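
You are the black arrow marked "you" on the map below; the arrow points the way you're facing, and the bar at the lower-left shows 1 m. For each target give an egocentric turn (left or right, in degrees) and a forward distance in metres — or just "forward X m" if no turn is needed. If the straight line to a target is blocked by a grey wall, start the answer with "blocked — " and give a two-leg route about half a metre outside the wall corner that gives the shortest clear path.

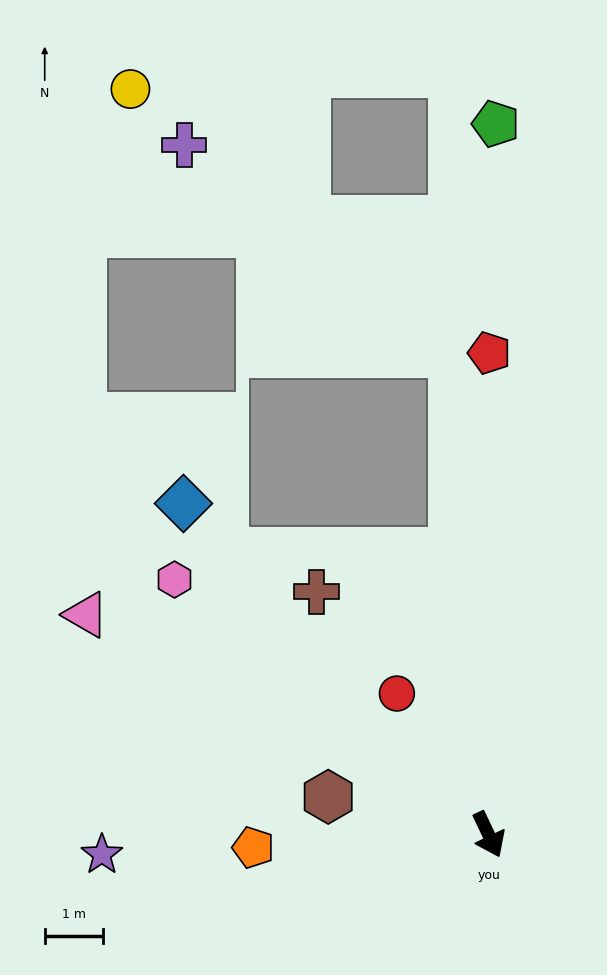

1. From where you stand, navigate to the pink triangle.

turn right 144°, forward 7.9 m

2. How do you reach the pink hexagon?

turn right 154°, forward 7.0 m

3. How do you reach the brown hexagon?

turn right 129°, forward 2.8 m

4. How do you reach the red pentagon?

turn left 155°, forward 8.3 m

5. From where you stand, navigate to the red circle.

turn right 172°, forward 2.9 m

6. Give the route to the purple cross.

blocked — turn left 159°, forward 8.4 m, then turn left 48°, forward 5.9 m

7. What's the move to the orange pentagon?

turn right 112°, forward 4.1 m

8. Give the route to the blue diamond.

turn right 163°, forward 7.8 m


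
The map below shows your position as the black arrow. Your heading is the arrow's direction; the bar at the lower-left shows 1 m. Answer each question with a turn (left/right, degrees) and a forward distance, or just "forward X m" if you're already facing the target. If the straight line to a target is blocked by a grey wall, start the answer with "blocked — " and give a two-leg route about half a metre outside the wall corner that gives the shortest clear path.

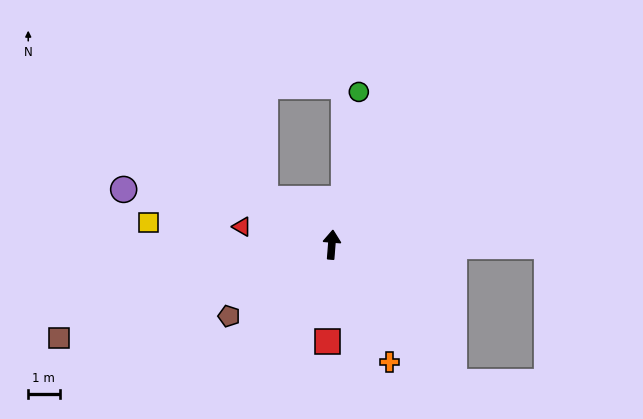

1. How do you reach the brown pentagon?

turn left 129°, forward 4.0 m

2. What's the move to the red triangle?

turn left 83°, forward 2.9 m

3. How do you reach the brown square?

turn left 113°, forward 9.2 m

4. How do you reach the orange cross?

turn right 149°, forward 4.2 m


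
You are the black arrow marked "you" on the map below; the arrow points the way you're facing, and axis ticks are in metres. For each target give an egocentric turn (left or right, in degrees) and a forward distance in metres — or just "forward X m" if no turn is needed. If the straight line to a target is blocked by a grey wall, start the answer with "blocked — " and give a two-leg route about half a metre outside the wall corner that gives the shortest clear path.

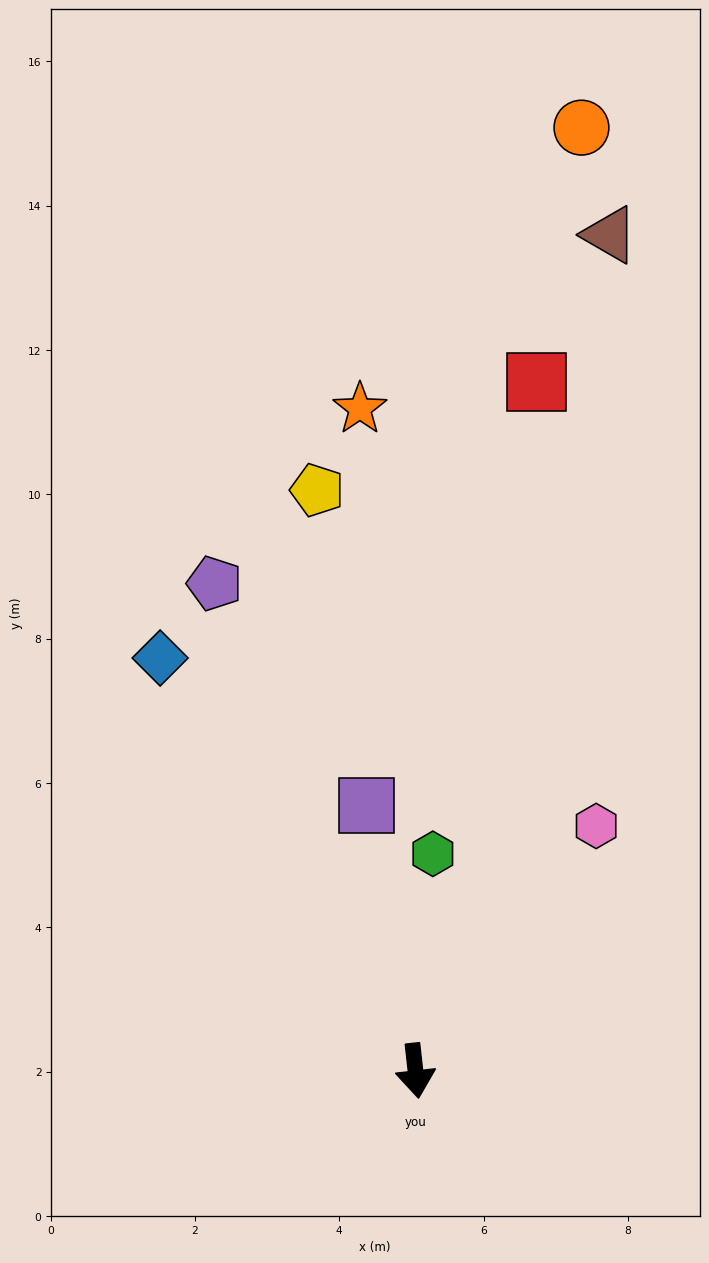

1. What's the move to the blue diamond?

turn right 155°, forward 6.7 m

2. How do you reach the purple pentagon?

turn right 164°, forward 7.3 m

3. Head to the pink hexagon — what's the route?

turn left 137°, forward 4.2 m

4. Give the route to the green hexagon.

turn left 169°, forward 3.0 m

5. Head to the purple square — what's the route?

turn right 176°, forward 3.7 m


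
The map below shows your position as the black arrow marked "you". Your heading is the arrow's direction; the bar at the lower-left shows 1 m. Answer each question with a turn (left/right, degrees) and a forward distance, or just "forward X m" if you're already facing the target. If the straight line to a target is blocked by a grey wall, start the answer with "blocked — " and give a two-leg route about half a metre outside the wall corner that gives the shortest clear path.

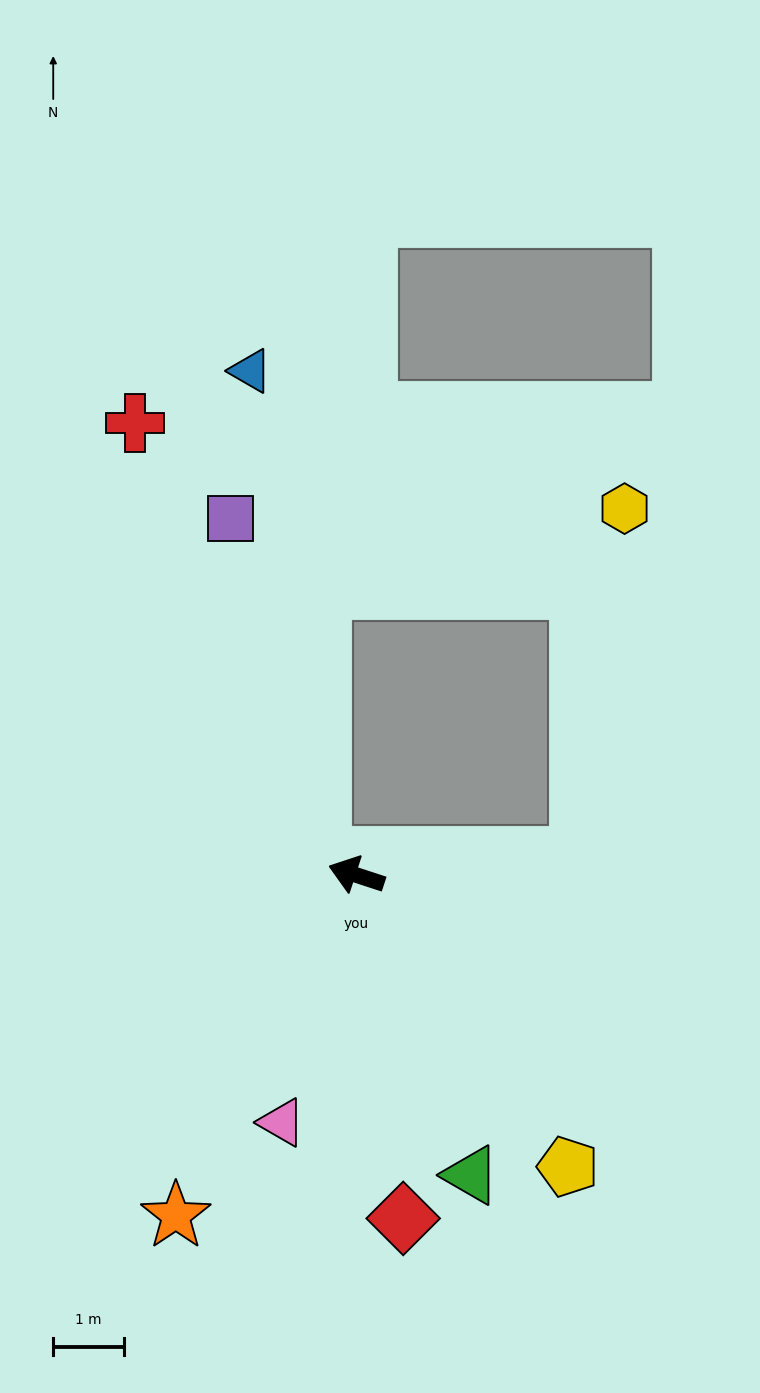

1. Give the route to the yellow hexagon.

blocked — turn right 157°, forward 3.2 m, then turn left 78°, forward 5.0 m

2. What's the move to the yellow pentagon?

turn left 144°, forward 5.1 m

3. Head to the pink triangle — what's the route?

turn left 91°, forward 3.7 m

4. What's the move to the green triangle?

turn left 129°, forward 4.6 m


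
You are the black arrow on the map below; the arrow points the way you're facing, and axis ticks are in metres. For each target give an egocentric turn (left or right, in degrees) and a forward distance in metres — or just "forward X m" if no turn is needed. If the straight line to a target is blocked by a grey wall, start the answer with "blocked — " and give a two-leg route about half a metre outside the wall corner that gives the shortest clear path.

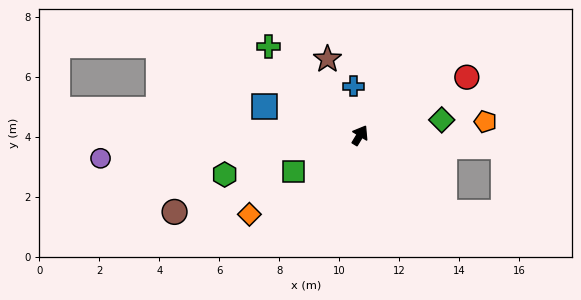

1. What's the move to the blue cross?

turn left 39°, forward 1.7 m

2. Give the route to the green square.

turn left 150°, forward 2.5 m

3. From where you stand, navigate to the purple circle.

turn left 126°, forward 8.7 m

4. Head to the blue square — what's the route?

turn left 104°, forward 3.3 m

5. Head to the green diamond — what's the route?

turn right 48°, forward 2.8 m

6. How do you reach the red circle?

turn right 30°, forward 4.1 m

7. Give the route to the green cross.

turn left 77°, forward 4.3 m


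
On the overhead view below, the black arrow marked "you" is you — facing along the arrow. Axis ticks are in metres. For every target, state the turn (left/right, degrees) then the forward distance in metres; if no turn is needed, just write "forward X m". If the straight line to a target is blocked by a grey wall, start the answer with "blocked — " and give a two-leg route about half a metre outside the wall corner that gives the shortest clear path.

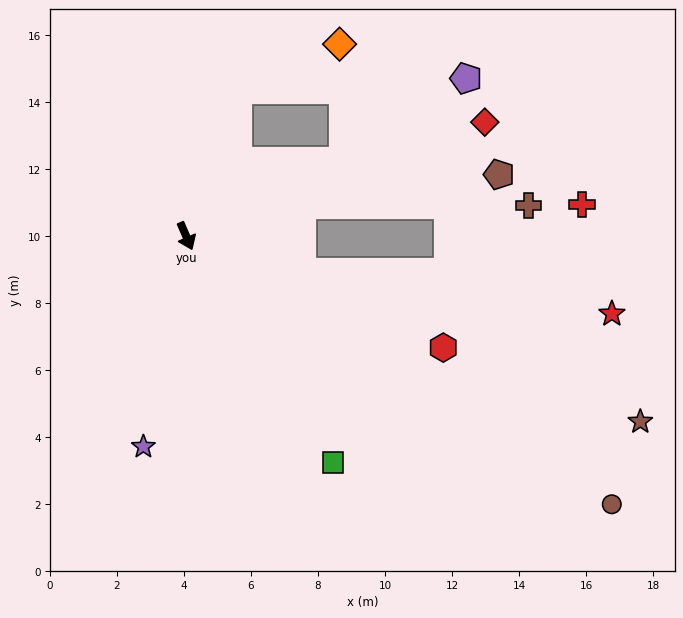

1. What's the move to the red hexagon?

turn left 43°, forward 8.4 m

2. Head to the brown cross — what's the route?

blocked — turn left 81°, forward 3.6 m, then turn right 14°, forward 6.8 m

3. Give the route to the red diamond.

turn left 87°, forward 9.5 m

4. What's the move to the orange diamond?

blocked — turn left 137°, forward 4.6 m, then turn right 46°, forward 3.3 m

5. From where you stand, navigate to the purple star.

turn right 35°, forward 6.4 m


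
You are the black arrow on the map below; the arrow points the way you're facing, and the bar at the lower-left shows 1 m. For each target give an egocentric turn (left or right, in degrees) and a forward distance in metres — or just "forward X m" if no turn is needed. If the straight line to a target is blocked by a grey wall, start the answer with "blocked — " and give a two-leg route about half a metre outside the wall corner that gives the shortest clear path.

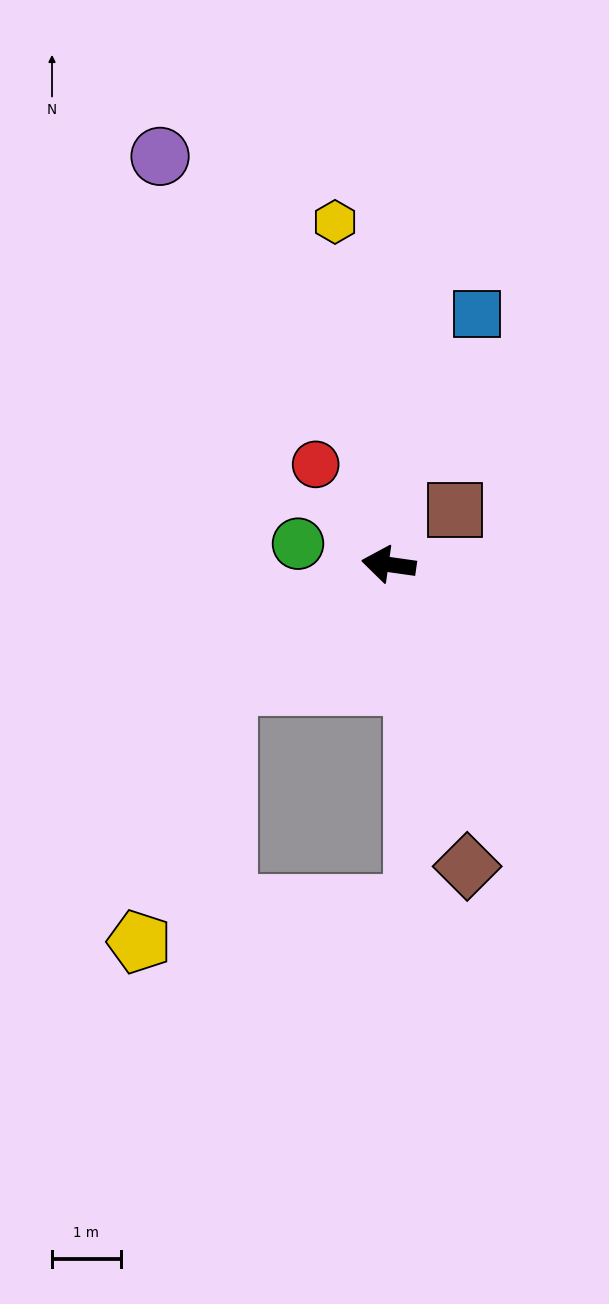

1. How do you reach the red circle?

turn right 46°, forward 1.8 m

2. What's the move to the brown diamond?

turn left 113°, forward 4.5 m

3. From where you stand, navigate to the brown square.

turn right 133°, forward 1.2 m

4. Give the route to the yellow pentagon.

blocked — turn left 45°, forward 2.9 m, then turn left 34°, forward 3.9 m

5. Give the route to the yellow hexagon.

turn right 73°, forward 5.1 m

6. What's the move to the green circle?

turn right 5°, forward 1.4 m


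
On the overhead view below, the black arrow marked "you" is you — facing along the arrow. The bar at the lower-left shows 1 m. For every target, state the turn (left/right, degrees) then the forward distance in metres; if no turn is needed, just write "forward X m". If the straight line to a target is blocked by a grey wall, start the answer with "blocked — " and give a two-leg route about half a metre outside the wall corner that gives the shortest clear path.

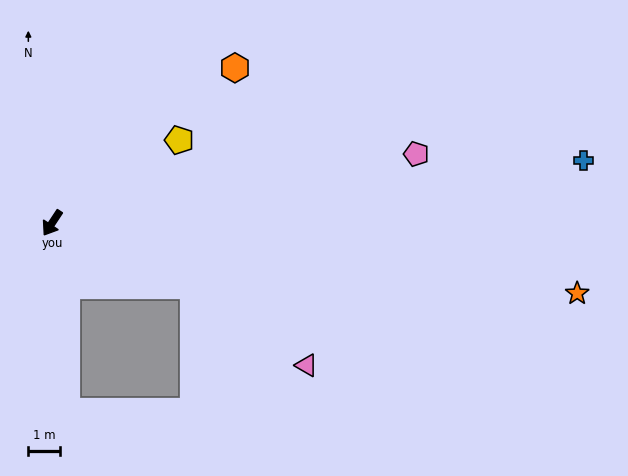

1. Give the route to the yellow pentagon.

turn left 157°, forward 4.8 m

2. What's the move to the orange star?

turn left 116°, forward 16.7 m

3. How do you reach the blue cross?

turn left 130°, forward 16.9 m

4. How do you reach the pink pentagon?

turn left 134°, forward 11.7 m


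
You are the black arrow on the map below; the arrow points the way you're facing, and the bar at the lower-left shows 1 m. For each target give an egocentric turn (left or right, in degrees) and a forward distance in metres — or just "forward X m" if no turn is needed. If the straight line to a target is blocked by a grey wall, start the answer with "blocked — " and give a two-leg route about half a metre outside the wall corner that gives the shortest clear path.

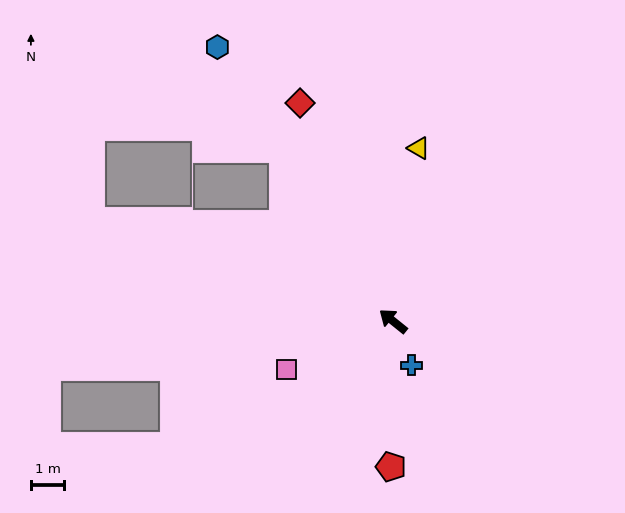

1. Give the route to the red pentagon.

turn left 128°, forward 4.3 m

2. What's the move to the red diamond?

turn right 28°, forward 7.1 m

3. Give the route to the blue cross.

turn left 152°, forward 1.4 m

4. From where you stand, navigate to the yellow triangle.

turn right 60°, forward 5.2 m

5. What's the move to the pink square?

turn left 63°, forward 3.5 m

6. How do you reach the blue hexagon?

turn right 18°, forward 9.7 m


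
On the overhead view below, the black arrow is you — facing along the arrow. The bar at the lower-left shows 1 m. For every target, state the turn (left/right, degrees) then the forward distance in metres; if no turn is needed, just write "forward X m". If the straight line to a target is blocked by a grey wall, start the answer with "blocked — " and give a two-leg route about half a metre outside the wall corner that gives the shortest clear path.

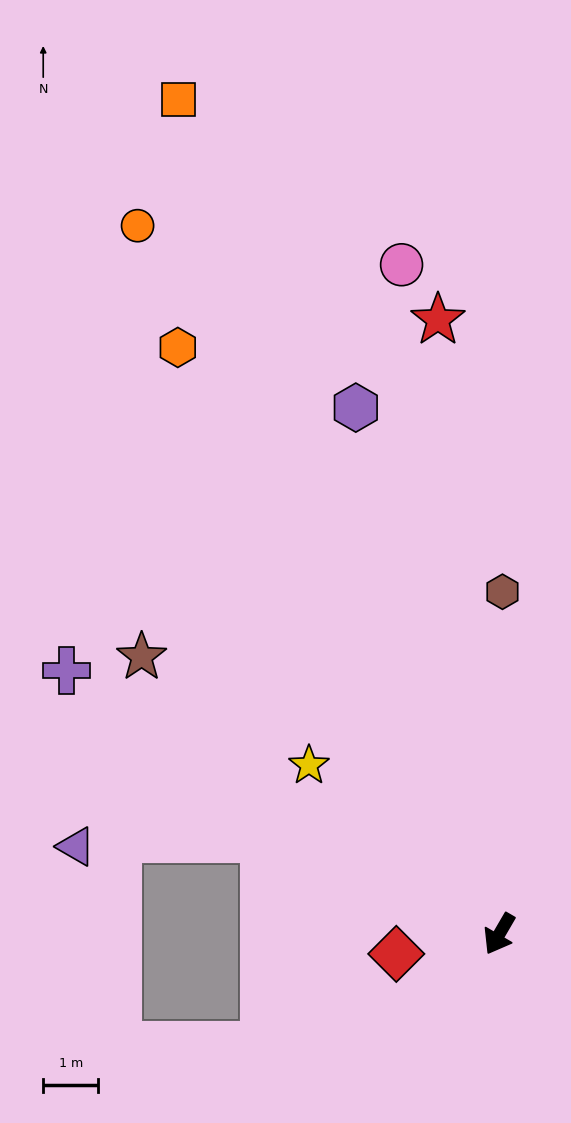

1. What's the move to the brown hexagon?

turn right 150°, forward 6.2 m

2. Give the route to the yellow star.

turn right 101°, forward 4.6 m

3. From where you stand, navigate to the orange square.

turn right 129°, forward 16.2 m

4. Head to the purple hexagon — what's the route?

turn right 135°, forward 9.9 m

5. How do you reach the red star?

turn right 144°, forward 11.2 m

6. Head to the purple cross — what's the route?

turn right 91°, forward 9.2 m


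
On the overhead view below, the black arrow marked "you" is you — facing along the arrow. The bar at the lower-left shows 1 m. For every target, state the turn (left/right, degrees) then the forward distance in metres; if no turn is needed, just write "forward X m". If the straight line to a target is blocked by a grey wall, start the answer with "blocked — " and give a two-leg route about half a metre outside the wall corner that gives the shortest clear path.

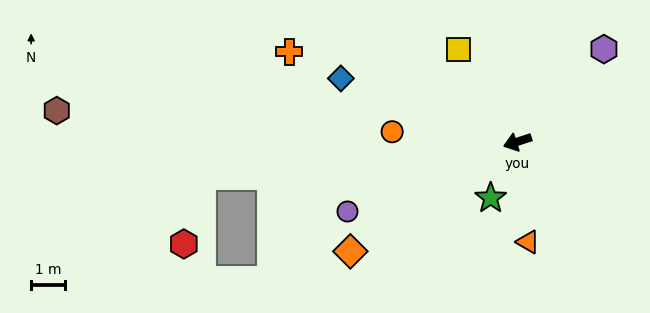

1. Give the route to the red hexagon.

blocked — turn right 12°, forward 9.4 m, then turn left 69°, forward 2.1 m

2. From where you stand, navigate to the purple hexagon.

turn right 151°, forward 3.7 m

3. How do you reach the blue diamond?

turn right 38°, forward 5.5 m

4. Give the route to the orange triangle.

turn left 78°, forward 3.0 m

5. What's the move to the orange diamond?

turn left 15°, forward 5.9 m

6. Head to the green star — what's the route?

turn left 46°, forward 1.8 m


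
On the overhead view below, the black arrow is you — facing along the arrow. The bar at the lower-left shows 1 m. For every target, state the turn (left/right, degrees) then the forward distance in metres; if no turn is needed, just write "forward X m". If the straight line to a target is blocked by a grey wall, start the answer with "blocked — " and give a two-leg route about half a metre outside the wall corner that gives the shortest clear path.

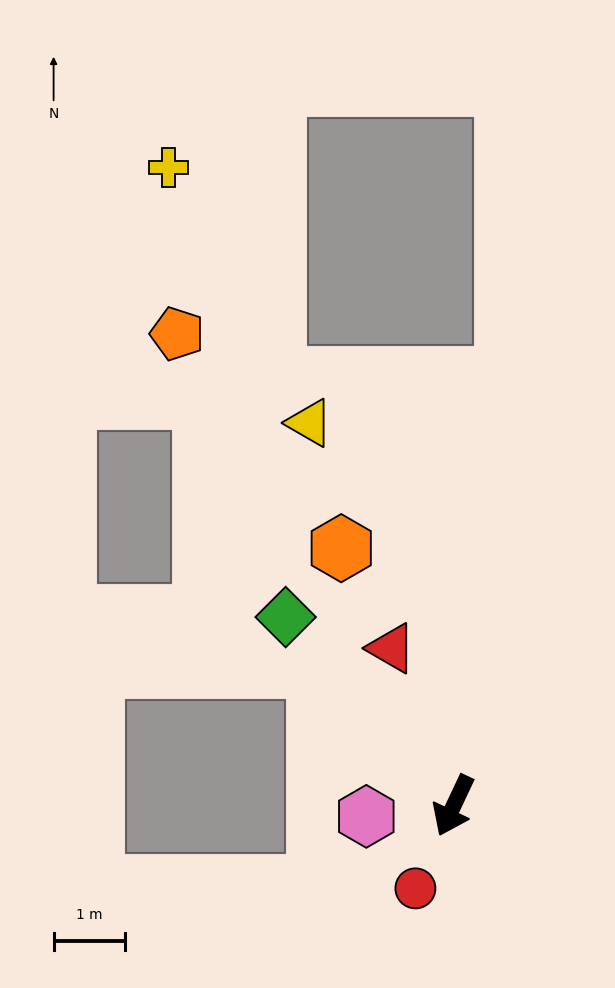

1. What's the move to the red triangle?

turn right 133°, forward 2.4 m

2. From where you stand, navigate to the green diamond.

turn right 113°, forward 3.6 m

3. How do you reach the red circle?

forward 1.3 m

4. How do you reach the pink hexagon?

turn right 58°, forward 1.2 m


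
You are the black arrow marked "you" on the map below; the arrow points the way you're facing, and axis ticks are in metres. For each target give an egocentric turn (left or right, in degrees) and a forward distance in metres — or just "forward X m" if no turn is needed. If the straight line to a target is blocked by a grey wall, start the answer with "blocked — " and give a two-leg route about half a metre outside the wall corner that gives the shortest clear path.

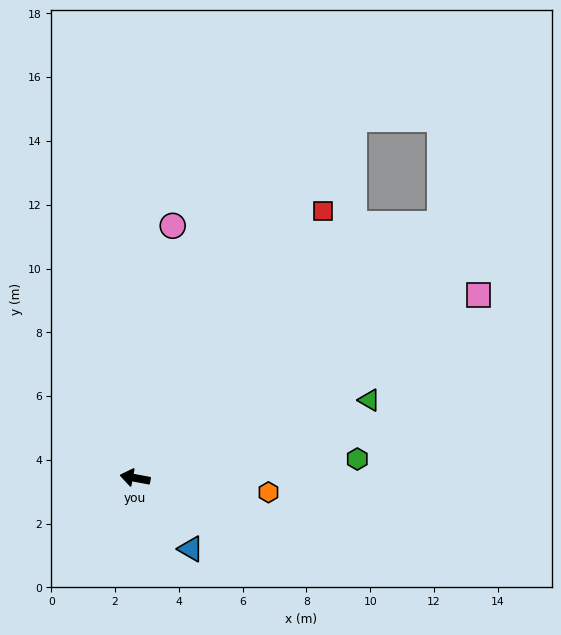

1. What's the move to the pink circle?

turn right 88°, forward 8.0 m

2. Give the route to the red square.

turn right 115°, forward 10.2 m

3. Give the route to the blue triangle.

turn left 139°, forward 2.8 m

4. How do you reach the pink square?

turn right 141°, forward 12.2 m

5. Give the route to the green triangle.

turn right 151°, forward 7.7 m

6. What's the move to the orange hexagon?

turn right 176°, forward 4.2 m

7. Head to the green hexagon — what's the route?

turn right 165°, forward 7.0 m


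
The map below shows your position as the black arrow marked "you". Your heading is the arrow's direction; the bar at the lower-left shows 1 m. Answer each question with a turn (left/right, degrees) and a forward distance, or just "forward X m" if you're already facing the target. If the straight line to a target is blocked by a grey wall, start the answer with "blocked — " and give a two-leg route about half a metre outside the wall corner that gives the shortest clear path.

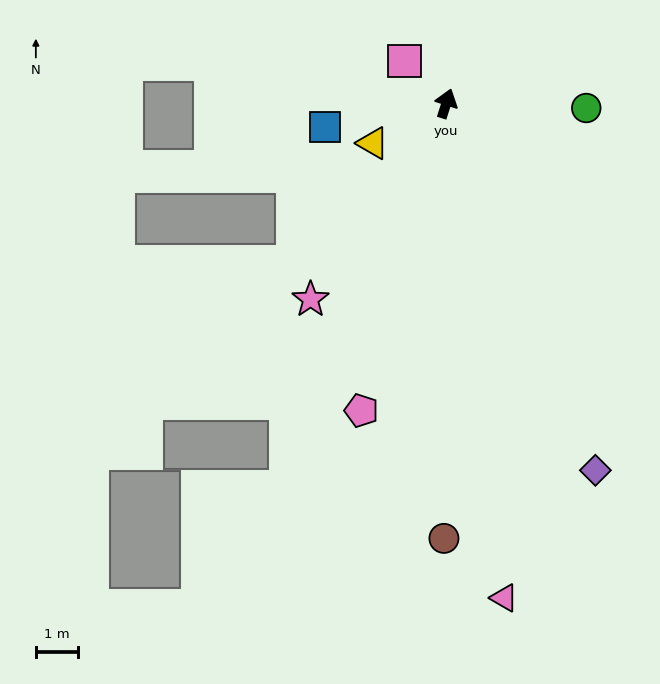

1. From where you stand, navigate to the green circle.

turn right 74°, forward 3.3 m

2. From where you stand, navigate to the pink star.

turn left 163°, forward 5.7 m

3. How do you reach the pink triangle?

turn right 156°, forward 11.8 m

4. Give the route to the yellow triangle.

turn left 136°, forward 2.0 m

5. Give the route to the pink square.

turn left 62°, forward 1.4 m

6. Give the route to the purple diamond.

turn right 140°, forward 9.4 m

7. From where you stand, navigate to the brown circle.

turn right 163°, forward 10.3 m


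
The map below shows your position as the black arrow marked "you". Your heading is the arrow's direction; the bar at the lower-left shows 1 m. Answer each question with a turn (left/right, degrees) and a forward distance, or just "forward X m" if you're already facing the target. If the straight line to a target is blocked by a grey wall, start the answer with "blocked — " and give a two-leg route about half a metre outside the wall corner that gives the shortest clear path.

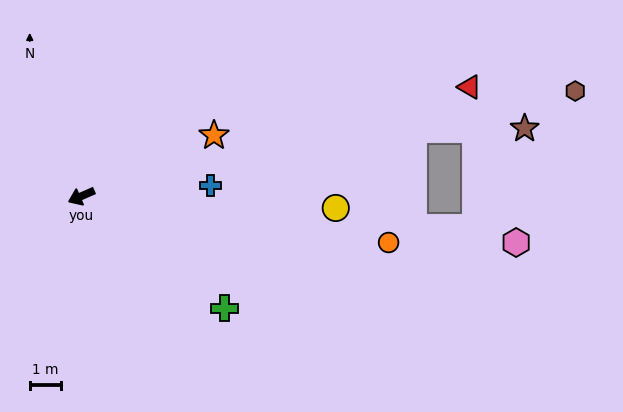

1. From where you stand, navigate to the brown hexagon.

turn left 168°, forward 16.0 m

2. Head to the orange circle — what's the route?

turn left 148°, forward 9.9 m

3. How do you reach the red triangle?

turn left 172°, forward 12.8 m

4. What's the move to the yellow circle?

turn left 154°, forward 8.1 m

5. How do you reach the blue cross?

turn left 161°, forward 4.1 m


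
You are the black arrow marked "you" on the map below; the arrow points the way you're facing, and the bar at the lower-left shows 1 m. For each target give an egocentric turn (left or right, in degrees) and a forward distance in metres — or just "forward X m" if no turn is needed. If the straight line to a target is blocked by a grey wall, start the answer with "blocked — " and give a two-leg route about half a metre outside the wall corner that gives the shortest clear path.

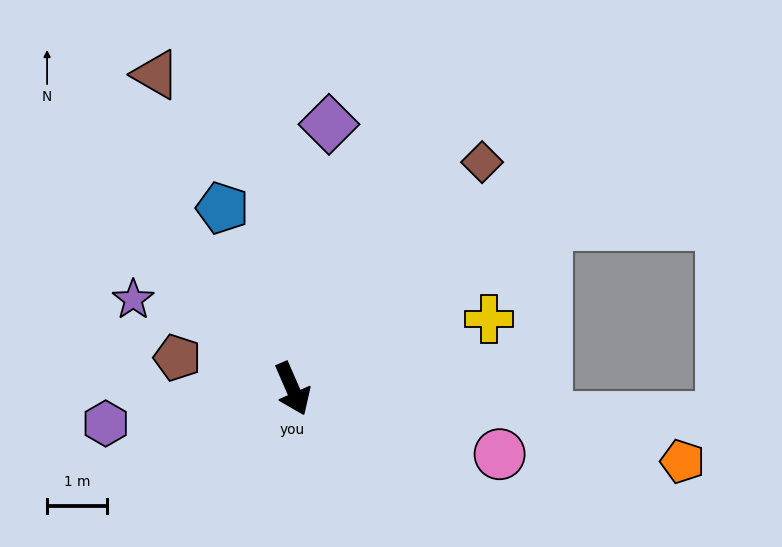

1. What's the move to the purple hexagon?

turn right 103°, forward 3.1 m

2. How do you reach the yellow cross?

turn left 86°, forward 3.5 m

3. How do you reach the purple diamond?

turn left 149°, forward 4.4 m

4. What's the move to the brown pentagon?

turn right 129°, forward 2.0 m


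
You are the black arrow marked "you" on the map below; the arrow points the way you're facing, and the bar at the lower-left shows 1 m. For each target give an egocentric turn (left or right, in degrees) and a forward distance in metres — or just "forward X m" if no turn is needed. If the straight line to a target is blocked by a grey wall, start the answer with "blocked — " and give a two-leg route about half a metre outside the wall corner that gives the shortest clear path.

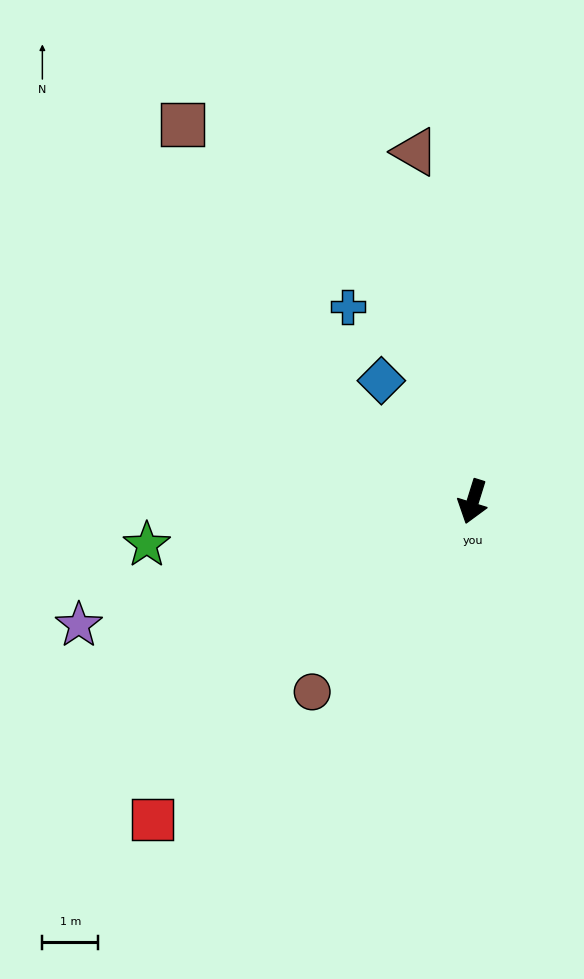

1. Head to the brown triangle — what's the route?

turn right 153°, forward 6.4 m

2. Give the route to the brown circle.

turn right 23°, forward 4.5 m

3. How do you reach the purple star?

turn right 55°, forward 7.4 m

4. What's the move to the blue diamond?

turn right 126°, forward 2.7 m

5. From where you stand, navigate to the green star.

turn right 65°, forward 5.9 m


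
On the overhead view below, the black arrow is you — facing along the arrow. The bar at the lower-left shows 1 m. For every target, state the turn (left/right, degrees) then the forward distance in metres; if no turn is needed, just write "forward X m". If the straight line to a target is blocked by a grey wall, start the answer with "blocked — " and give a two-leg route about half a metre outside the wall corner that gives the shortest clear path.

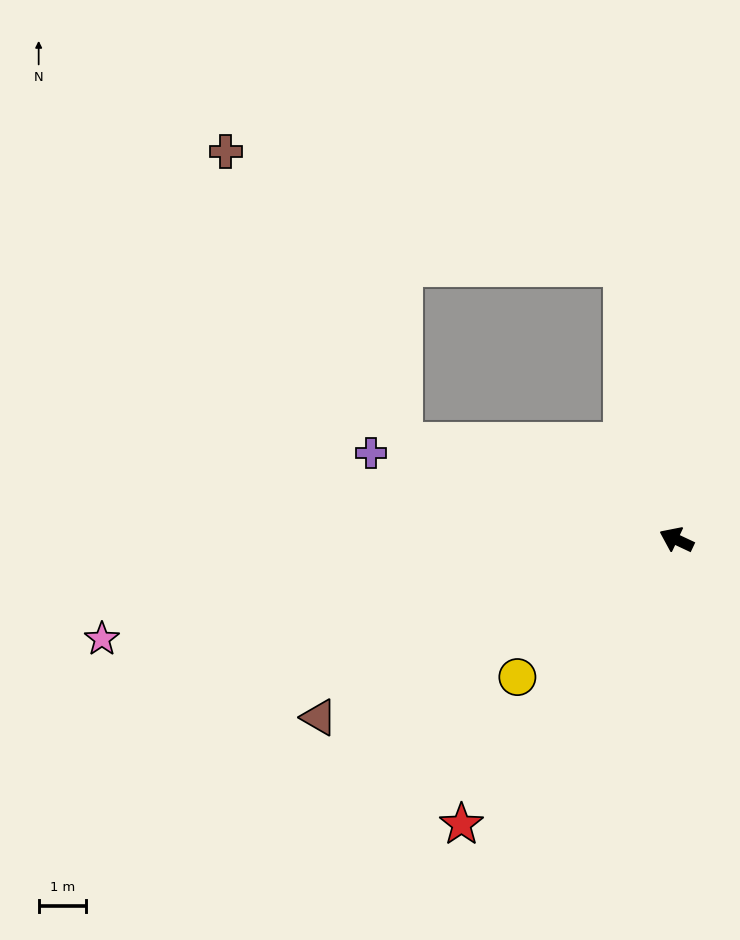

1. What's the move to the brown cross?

blocked — turn left 6°, forward 6.2 m, then turn right 40°, forward 7.2 m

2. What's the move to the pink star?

turn left 35°, forward 12.4 m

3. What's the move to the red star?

turn left 78°, forward 7.6 m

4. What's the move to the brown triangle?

turn left 52°, forward 8.5 m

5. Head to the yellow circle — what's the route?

turn left 66°, forward 4.5 m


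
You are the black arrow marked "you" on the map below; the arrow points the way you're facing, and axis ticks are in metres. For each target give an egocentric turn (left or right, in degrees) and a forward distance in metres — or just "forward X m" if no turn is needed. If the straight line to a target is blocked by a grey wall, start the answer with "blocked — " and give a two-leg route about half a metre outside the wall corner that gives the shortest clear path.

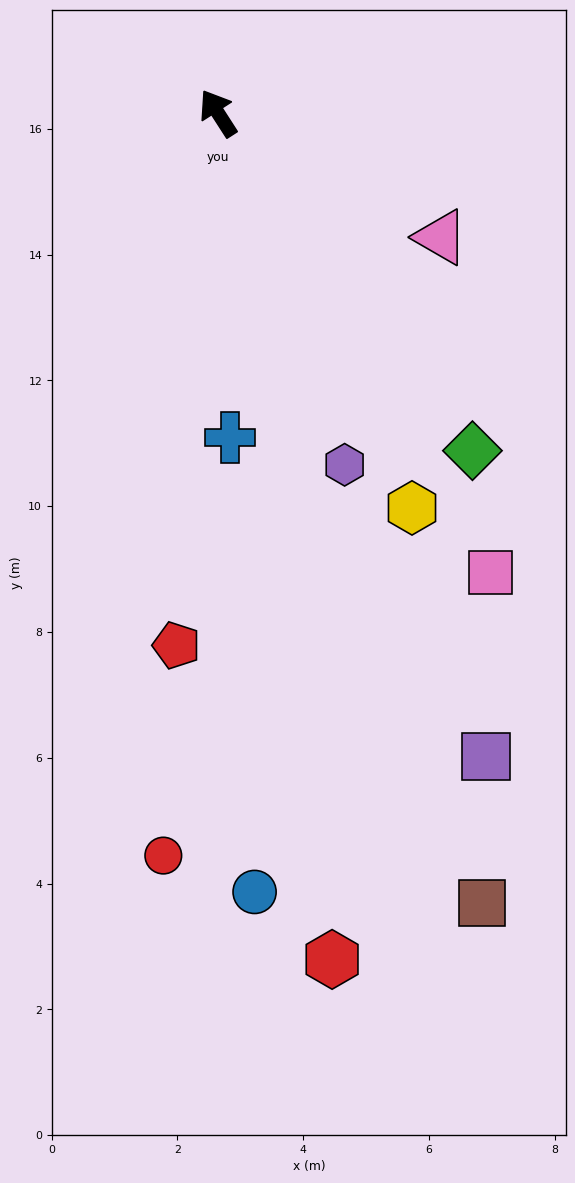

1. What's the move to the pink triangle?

turn right 152°, forward 4.1 m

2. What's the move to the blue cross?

turn left 149°, forward 5.2 m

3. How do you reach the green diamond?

turn right 176°, forward 6.7 m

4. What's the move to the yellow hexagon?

turn left 173°, forward 7.0 m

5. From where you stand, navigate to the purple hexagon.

turn left 167°, forward 5.9 m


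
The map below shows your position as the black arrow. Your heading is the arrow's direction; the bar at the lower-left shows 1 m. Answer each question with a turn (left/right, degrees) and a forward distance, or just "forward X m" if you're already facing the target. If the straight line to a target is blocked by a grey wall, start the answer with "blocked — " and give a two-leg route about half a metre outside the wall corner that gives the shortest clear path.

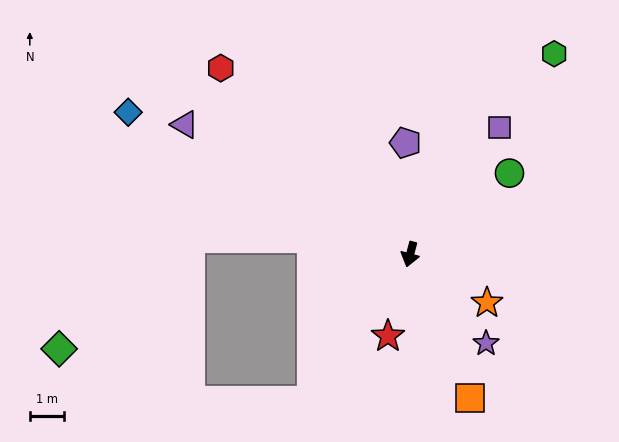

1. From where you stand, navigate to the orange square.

turn left 38°, forward 4.5 m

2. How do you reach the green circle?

turn left 144°, forward 3.7 m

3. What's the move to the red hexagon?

turn right 120°, forward 7.7 m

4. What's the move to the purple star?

turn left 55°, forward 3.4 m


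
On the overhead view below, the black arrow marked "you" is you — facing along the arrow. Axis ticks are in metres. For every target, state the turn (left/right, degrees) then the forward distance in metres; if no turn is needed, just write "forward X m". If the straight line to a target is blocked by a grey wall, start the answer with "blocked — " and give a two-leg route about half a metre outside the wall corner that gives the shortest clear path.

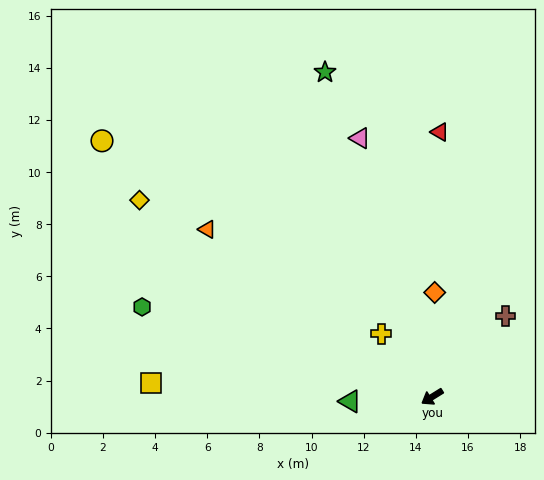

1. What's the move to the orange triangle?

turn right 69°, forward 10.8 m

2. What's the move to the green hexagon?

turn right 49°, forward 11.7 m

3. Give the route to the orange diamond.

turn right 123°, forward 4.0 m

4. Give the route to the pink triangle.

turn right 106°, forward 10.3 m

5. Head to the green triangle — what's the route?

turn right 29°, forward 3.2 m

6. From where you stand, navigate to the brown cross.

turn right 164°, forward 4.2 m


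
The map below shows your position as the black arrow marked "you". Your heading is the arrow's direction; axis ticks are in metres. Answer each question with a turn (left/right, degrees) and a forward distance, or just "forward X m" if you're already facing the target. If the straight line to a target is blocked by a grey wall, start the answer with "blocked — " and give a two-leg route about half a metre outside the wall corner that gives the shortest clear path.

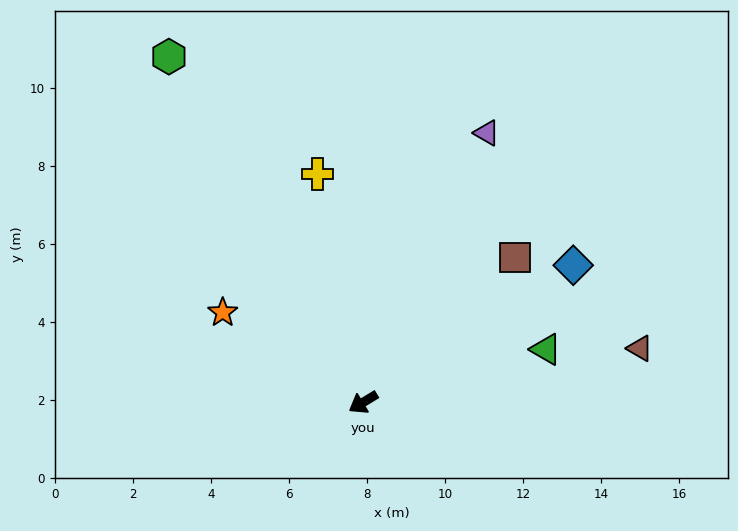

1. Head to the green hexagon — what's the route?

turn right 92°, forward 10.2 m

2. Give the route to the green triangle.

turn left 165°, forward 4.9 m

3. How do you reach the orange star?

turn right 64°, forward 4.3 m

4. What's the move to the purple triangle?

turn right 146°, forward 7.6 m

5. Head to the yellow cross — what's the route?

turn right 110°, forward 6.0 m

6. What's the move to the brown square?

turn right 168°, forward 5.4 m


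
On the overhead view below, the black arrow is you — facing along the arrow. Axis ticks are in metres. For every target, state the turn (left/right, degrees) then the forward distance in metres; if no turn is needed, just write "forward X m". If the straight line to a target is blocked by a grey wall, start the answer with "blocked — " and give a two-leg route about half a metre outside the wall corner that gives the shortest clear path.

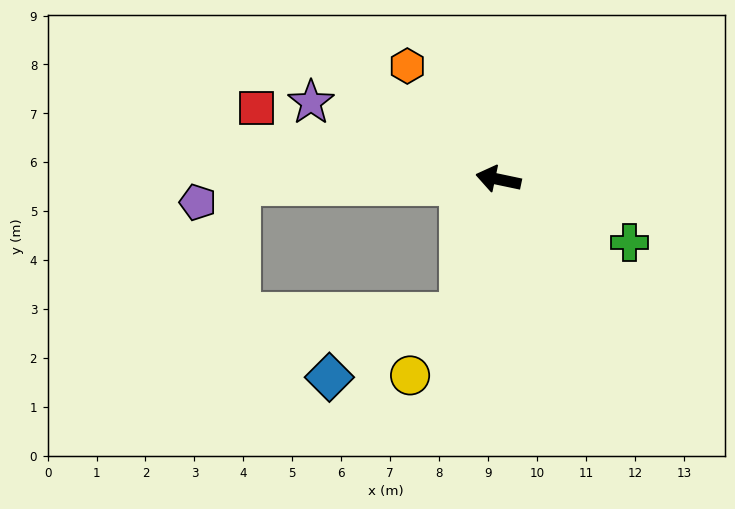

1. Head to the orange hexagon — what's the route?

turn right 39°, forward 3.0 m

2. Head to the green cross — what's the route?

turn left 166°, forward 3.0 m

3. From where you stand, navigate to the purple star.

turn right 10°, forward 4.1 m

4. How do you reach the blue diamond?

blocked — turn left 86°, forward 2.8 m, then turn right 48°, forward 3.0 m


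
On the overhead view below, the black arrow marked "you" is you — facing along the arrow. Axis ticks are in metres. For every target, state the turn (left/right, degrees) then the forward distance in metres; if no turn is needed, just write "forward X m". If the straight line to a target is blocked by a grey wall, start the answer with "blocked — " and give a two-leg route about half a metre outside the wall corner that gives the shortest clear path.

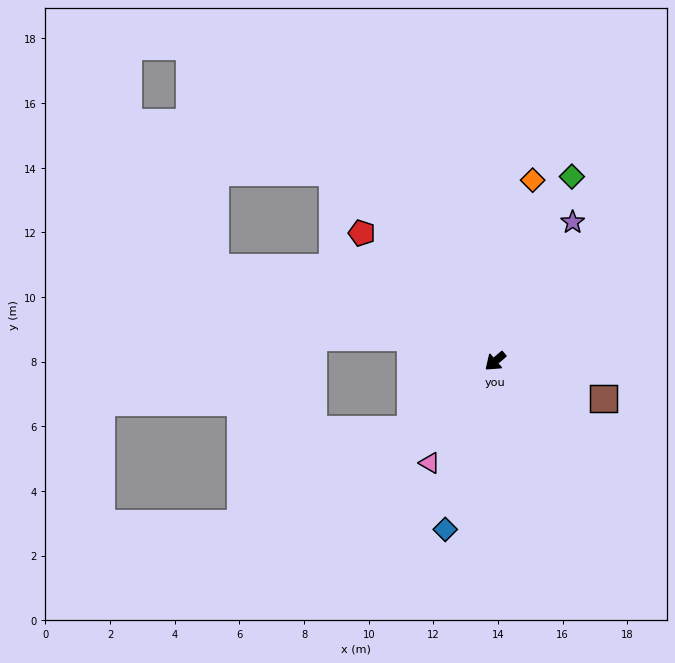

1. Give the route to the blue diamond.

turn left 33°, forward 5.4 m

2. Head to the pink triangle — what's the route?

turn left 17°, forward 3.7 m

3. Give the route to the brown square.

turn left 120°, forward 3.5 m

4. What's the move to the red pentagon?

turn right 84°, forward 5.7 m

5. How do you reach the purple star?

turn right 160°, forward 4.9 m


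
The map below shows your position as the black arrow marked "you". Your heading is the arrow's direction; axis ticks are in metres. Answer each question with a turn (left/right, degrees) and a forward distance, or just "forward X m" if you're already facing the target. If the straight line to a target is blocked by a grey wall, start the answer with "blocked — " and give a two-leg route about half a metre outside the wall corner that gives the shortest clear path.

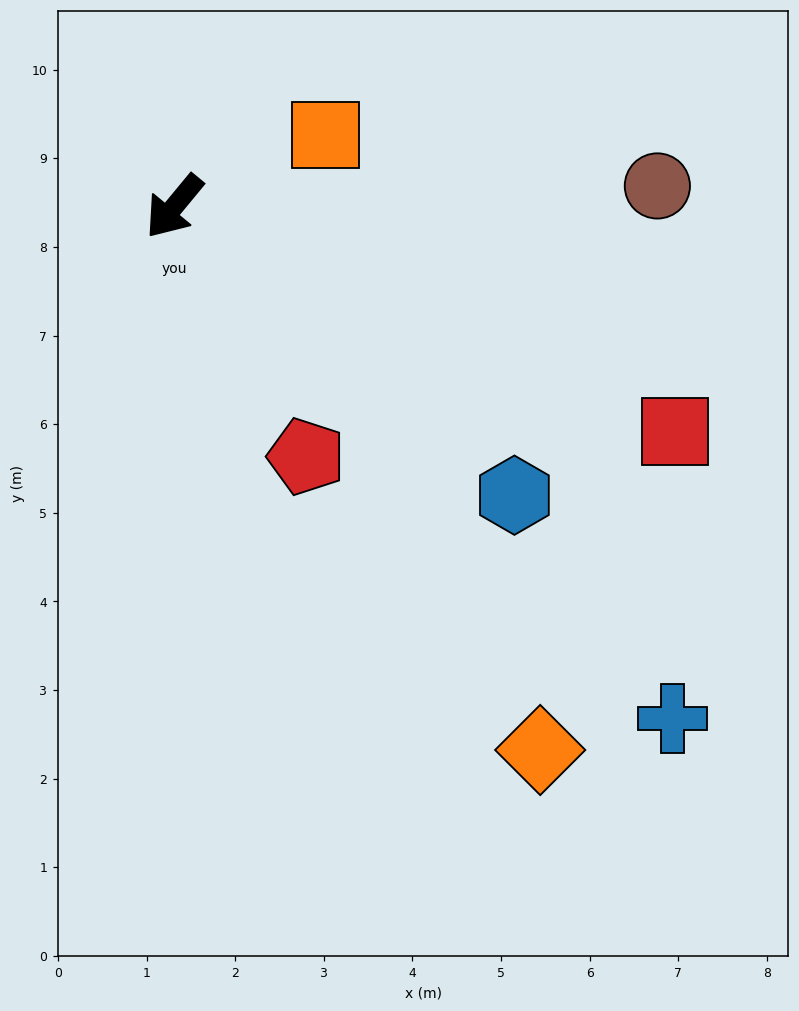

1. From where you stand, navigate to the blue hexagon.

turn left 89°, forward 5.0 m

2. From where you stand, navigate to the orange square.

turn left 155°, forward 1.9 m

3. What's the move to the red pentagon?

turn left 67°, forward 3.2 m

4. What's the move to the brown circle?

turn left 132°, forward 5.5 m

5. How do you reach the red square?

turn left 105°, forward 6.2 m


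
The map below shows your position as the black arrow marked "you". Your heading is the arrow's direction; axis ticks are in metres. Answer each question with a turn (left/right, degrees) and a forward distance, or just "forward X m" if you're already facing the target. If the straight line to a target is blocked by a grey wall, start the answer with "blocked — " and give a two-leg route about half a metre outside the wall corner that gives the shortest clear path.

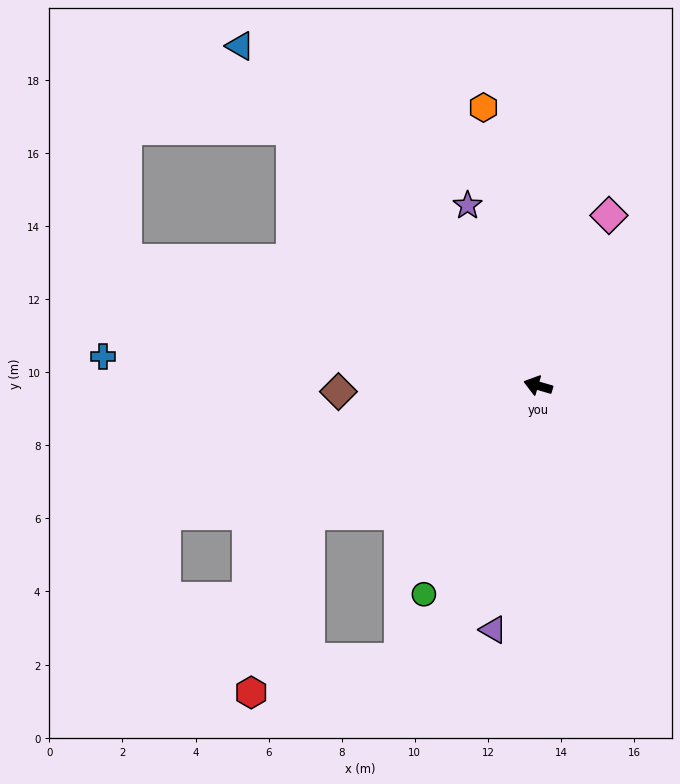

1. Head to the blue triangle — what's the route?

turn right 32°, forward 12.4 m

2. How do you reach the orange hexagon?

turn right 63°, forward 7.8 m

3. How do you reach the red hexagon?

blocked — turn left 46°, forward 7.2 m, then turn left 42°, forward 5.1 m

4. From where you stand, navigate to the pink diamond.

turn right 96°, forward 5.0 m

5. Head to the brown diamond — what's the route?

turn left 18°, forward 5.5 m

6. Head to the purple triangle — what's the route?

turn left 96°, forward 6.8 m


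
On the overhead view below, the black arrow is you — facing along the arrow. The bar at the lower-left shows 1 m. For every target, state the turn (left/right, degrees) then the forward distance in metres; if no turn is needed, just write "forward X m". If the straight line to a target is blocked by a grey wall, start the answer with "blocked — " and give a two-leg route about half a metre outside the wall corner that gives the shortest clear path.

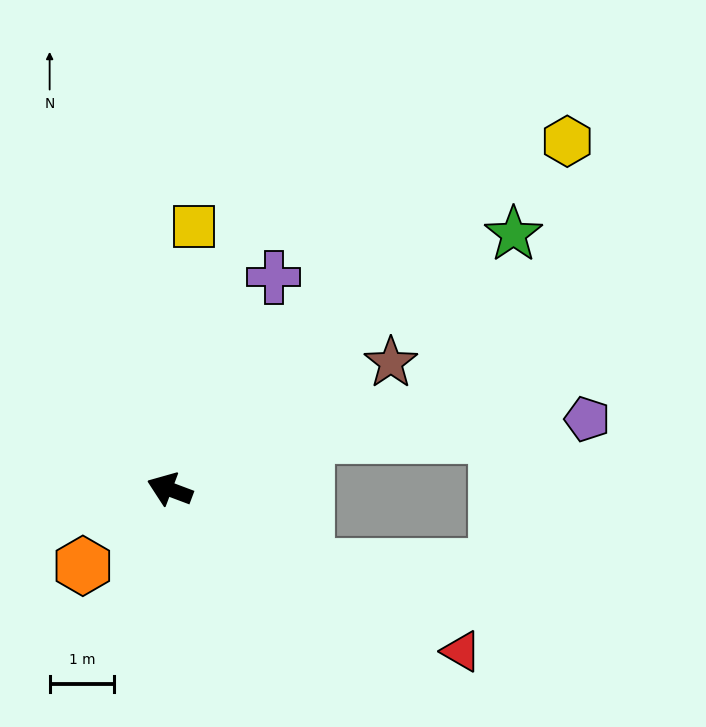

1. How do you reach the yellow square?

turn right 75°, forward 4.1 m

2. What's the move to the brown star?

turn right 130°, forward 4.0 m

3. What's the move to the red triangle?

turn left 172°, forward 5.2 m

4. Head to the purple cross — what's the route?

turn right 95°, forward 3.7 m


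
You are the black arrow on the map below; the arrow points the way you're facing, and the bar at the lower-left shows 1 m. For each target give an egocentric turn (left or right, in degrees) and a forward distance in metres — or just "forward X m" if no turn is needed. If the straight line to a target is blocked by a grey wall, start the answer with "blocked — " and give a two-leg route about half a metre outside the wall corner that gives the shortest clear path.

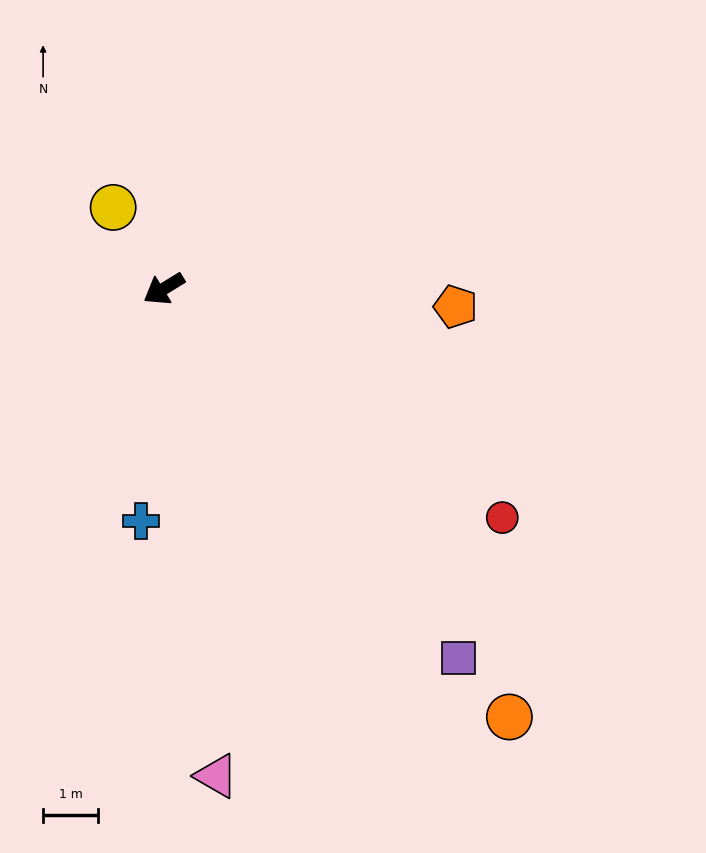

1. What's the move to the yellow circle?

turn right 90°, forward 1.7 m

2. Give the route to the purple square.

turn left 97°, forward 8.5 m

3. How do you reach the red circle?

turn left 114°, forward 7.4 m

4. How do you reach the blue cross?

turn left 53°, forward 4.2 m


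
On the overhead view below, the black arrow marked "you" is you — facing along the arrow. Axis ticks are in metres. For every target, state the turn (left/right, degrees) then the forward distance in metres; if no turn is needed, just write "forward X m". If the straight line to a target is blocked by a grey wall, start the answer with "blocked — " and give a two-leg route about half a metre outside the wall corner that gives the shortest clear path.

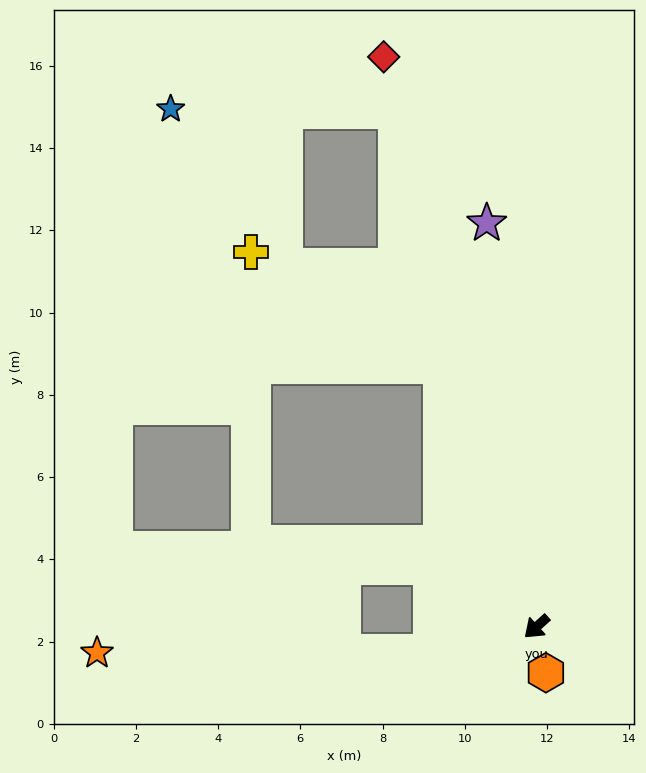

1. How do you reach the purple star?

turn right 125°, forward 9.9 m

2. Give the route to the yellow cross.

blocked — turn right 112°, forward 6.8 m, then turn left 39°, forward 5.4 m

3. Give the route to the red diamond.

turn right 117°, forward 14.3 m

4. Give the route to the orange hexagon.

turn left 60°, forward 1.1 m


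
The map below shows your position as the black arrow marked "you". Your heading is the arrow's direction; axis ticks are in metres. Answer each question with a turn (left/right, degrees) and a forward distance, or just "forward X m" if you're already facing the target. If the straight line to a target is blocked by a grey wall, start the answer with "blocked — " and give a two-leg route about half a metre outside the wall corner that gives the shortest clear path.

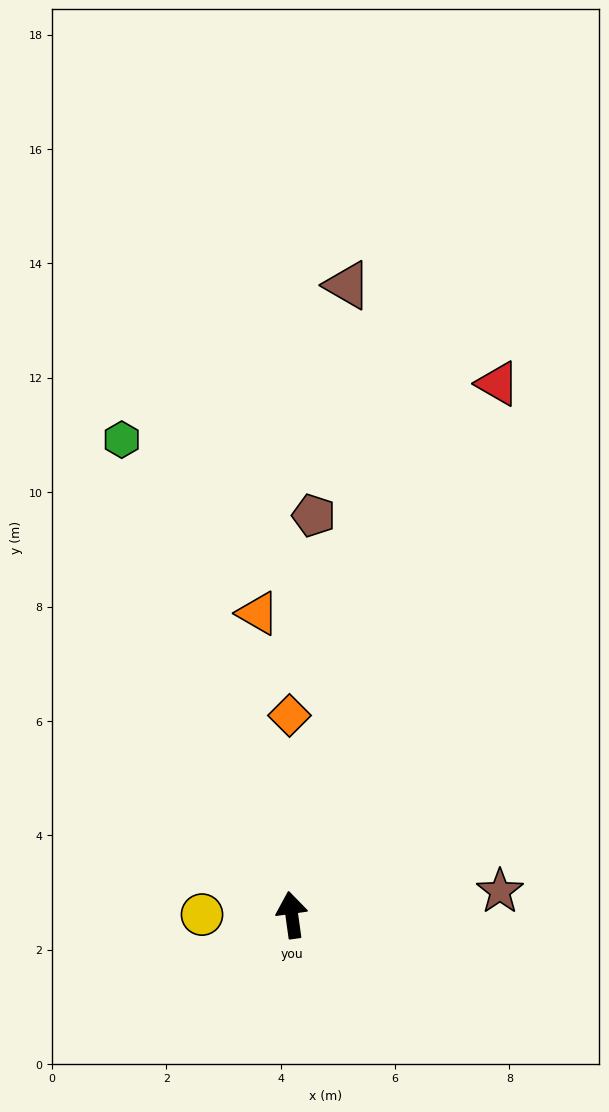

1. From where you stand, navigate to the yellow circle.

turn left 82°, forward 1.6 m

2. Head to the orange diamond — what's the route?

turn right 7°, forward 3.5 m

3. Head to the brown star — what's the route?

turn right 91°, forward 3.7 m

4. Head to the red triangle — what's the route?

turn right 29°, forward 10.0 m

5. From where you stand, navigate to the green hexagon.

turn left 12°, forward 8.8 m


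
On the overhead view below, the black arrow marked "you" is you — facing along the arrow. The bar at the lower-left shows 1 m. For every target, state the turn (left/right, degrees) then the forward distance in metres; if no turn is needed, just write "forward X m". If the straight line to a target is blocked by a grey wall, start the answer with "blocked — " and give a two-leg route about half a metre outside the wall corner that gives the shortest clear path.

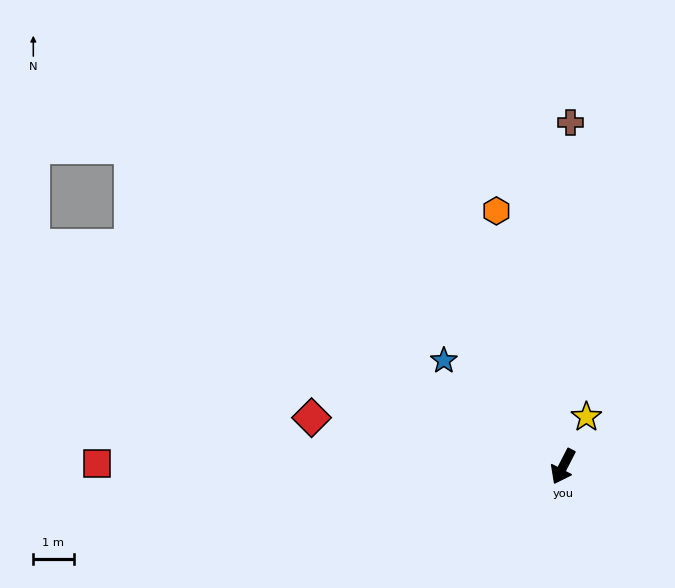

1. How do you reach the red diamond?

turn right 74°, forward 6.4 m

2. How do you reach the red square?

turn right 63°, forward 11.6 m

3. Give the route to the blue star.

turn right 104°, forward 4.0 m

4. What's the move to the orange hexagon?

turn right 138°, forward 6.6 m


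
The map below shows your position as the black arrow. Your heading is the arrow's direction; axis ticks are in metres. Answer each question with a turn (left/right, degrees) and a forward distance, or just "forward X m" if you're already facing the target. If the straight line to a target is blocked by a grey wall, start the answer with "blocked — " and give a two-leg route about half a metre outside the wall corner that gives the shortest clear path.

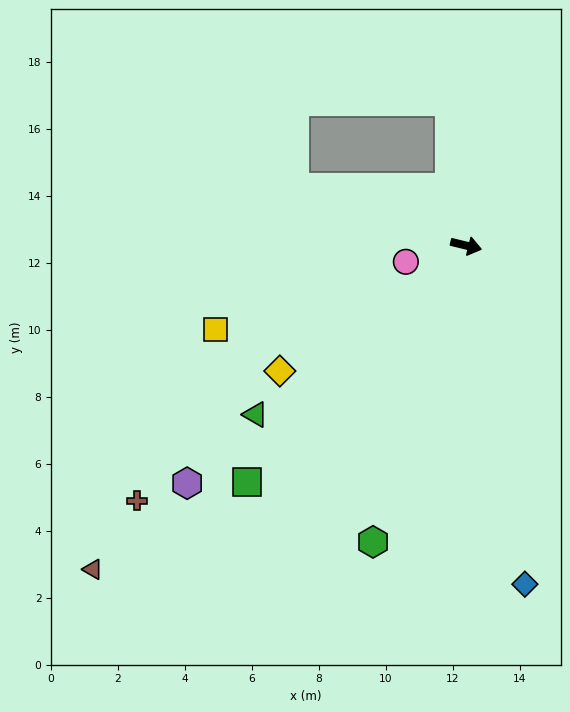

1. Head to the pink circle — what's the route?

turn right 151°, forward 1.9 m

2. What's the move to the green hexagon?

turn right 94°, forward 9.3 m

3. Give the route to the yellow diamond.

turn right 132°, forward 6.7 m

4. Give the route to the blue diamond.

turn right 66°, forward 10.3 m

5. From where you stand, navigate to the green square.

turn right 119°, forward 9.6 m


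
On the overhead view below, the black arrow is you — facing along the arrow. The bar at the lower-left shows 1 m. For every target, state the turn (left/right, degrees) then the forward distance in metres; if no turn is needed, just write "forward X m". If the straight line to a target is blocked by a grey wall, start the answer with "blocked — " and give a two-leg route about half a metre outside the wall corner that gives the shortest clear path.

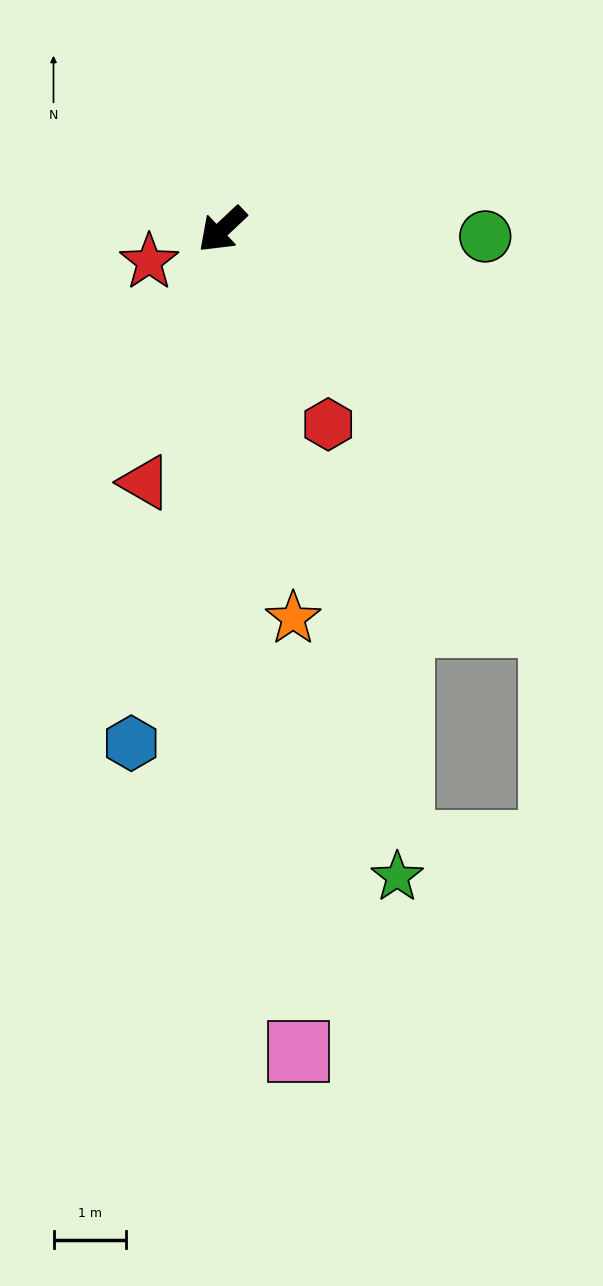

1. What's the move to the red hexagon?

turn left 75°, forward 3.1 m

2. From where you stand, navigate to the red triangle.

turn left 30°, forward 3.6 m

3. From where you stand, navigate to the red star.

turn right 19°, forward 1.1 m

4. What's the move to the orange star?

turn left 57°, forward 5.5 m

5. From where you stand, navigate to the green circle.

turn left 135°, forward 3.6 m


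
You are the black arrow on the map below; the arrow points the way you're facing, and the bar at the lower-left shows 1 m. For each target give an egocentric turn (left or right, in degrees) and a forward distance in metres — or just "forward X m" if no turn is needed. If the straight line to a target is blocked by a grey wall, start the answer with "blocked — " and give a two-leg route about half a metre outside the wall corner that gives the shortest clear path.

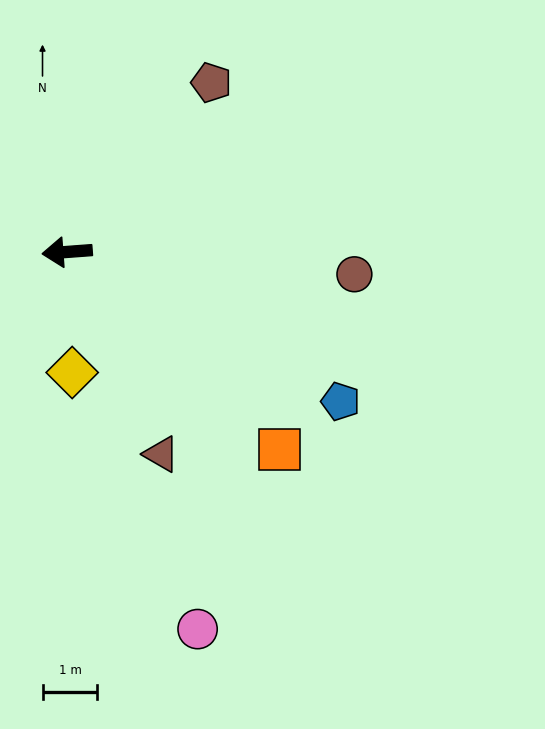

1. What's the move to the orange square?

turn left 133°, forward 5.3 m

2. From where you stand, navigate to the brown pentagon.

turn right 135°, forward 4.0 m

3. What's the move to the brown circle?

turn left 171°, forward 5.2 m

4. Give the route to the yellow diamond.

turn left 88°, forward 2.2 m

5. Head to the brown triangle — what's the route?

turn left 111°, forward 4.1 m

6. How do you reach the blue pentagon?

turn left 147°, forward 5.7 m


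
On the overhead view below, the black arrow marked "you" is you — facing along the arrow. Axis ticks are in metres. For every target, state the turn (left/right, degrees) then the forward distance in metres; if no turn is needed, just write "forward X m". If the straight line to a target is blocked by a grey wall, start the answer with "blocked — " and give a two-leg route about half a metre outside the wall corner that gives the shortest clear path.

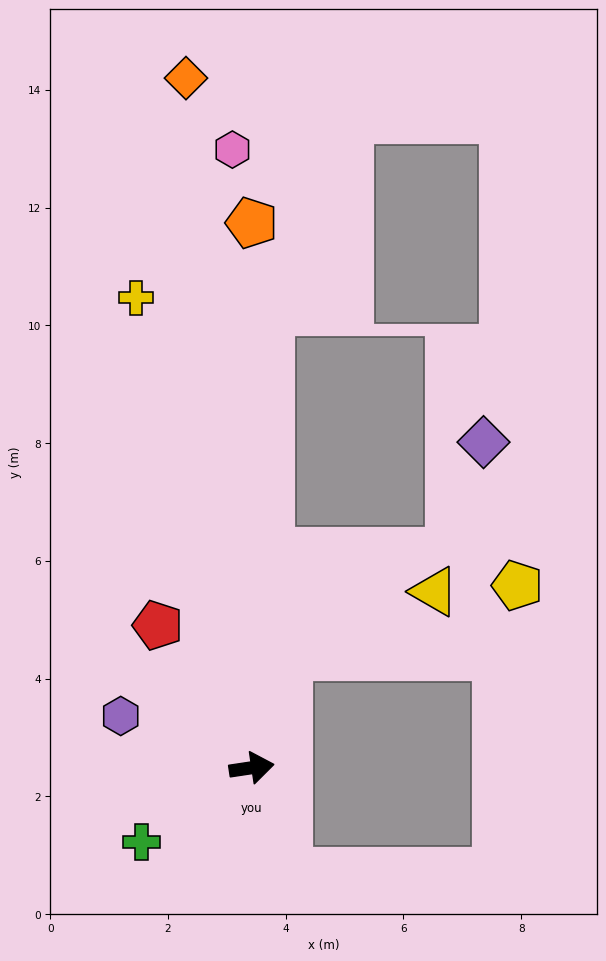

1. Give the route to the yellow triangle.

blocked — turn left 64°, forward 2.0 m, then turn right 49°, forward 2.7 m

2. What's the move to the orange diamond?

turn left 87°, forward 11.8 m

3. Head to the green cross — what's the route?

turn right 155°, forward 2.3 m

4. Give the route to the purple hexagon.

turn left 150°, forward 2.4 m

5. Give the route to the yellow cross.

turn left 95°, forward 8.2 m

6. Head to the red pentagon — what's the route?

turn left 115°, forward 2.9 m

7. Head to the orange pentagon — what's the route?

turn left 81°, forward 9.3 m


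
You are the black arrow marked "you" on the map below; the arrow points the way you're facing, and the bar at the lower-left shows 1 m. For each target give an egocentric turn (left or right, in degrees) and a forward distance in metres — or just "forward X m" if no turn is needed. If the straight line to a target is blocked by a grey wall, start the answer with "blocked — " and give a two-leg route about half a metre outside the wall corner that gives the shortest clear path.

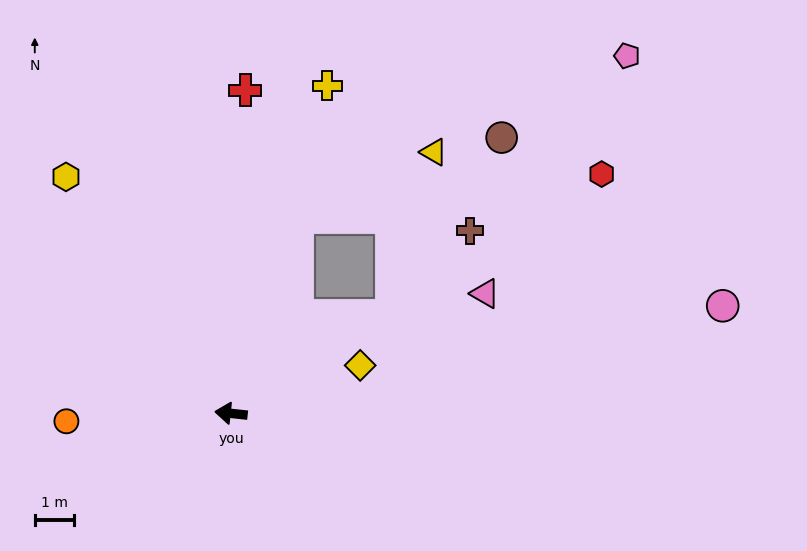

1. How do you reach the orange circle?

turn left 9°, forward 4.2 m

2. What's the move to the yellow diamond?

turn right 154°, forward 3.5 m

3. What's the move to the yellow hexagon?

turn right 49°, forward 7.3 m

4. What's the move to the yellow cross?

turn right 100°, forward 8.7 m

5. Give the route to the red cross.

turn right 86°, forward 8.2 m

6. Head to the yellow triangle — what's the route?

blocked — turn right 143°, forward 4.8 m, then turn left 45°, forward 4.3 m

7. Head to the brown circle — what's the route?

blocked — turn right 143°, forward 4.8 m, then turn left 27°, forward 5.3 m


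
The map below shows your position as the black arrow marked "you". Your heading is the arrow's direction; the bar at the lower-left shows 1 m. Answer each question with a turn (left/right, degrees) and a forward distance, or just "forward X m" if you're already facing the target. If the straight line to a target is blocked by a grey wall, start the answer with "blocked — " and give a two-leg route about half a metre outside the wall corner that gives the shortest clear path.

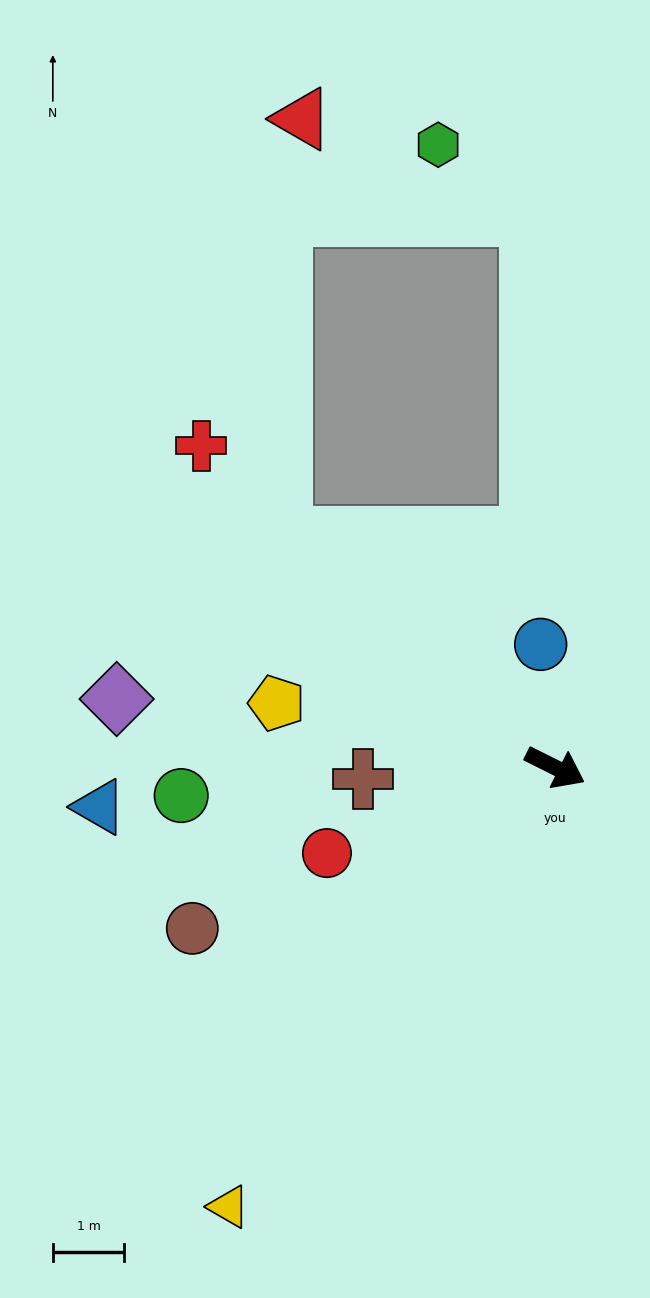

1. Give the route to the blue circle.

turn left 123°, forward 1.7 m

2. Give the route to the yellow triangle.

turn right 100°, forward 7.7 m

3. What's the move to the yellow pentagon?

turn right 166°, forward 4.0 m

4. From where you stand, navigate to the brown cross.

turn right 150°, forward 2.7 m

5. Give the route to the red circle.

turn right 133°, forward 3.4 m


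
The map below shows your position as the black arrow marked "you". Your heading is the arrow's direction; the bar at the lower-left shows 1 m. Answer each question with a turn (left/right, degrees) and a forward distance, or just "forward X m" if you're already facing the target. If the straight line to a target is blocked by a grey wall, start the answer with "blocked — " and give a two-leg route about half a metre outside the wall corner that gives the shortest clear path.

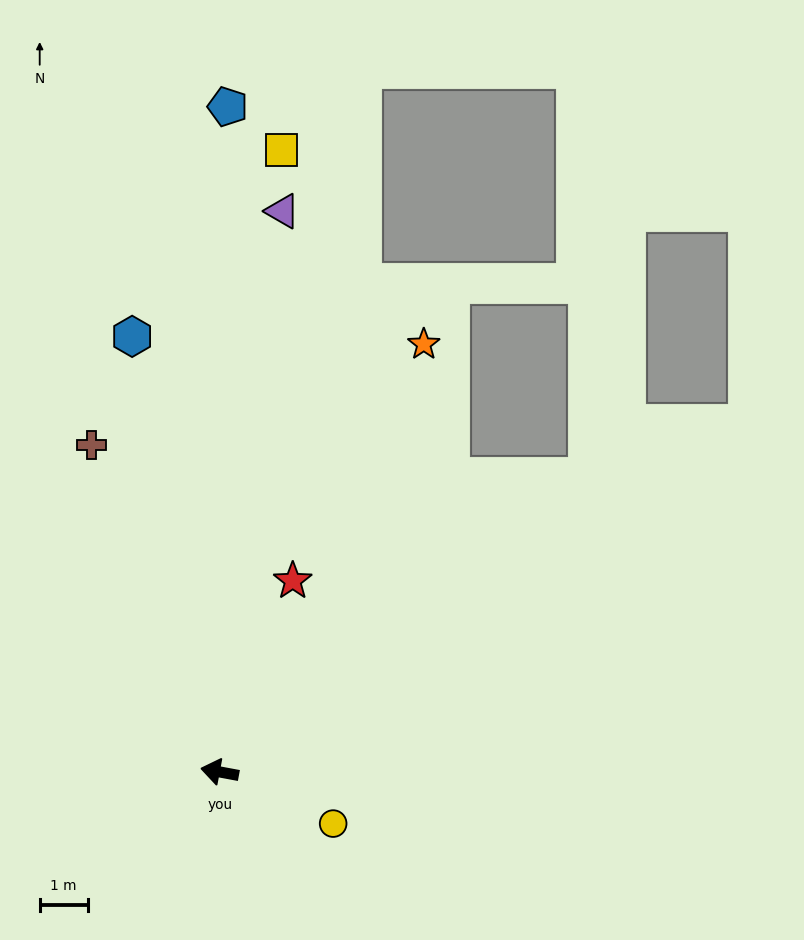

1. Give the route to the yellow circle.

turn left 166°, forward 2.6 m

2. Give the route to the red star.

turn right 100°, forward 4.3 m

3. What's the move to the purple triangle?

turn right 86°, forward 11.8 m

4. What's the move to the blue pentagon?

turn right 80°, forward 13.9 m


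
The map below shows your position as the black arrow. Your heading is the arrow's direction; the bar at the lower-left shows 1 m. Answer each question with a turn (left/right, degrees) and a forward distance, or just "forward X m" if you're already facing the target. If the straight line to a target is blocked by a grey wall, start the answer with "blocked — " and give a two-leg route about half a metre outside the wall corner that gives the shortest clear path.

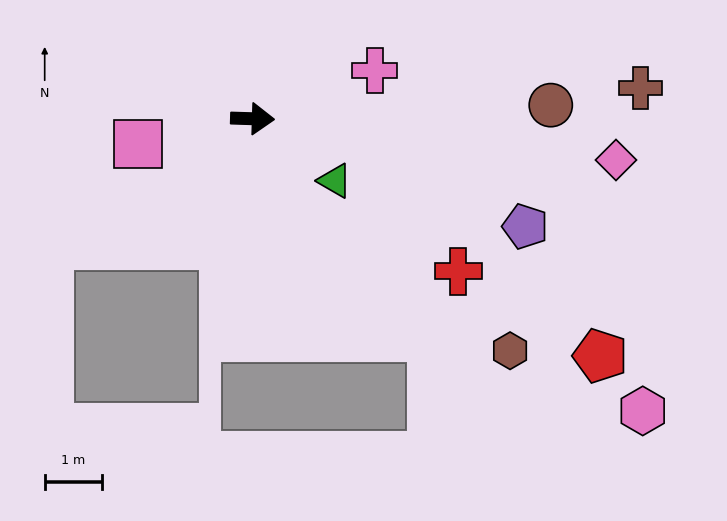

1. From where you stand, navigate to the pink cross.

turn left 23°, forward 2.3 m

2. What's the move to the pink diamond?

turn right 5°, forward 6.3 m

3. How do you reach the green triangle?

turn right 35°, forward 1.8 m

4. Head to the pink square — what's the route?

turn right 166°, forward 2.0 m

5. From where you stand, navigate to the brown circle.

turn left 4°, forward 5.2 m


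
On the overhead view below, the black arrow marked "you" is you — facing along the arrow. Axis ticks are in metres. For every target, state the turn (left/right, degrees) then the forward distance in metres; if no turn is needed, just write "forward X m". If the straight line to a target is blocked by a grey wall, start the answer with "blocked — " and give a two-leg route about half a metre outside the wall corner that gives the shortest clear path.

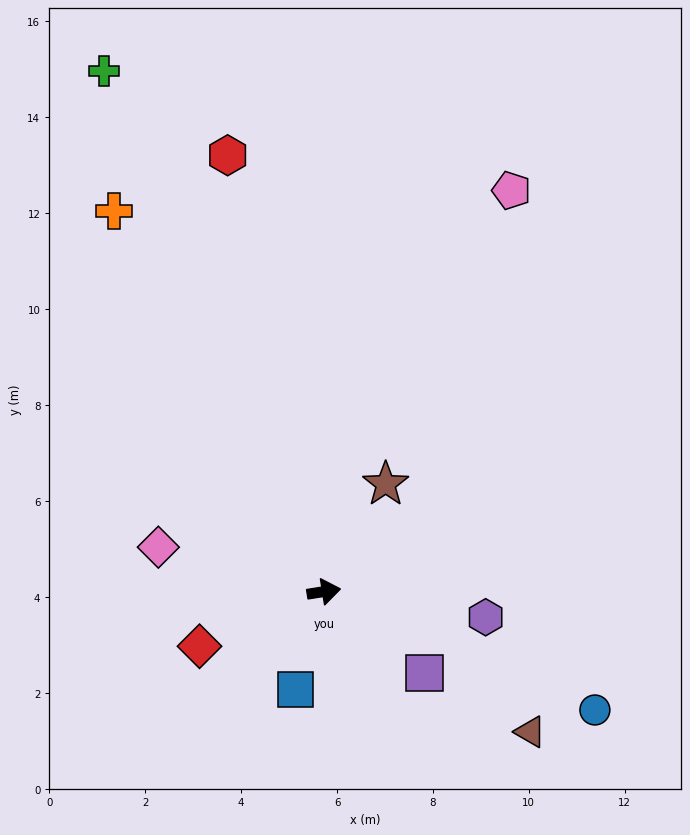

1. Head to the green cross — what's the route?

turn left 104°, forward 11.8 m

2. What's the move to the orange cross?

turn left 110°, forward 9.1 m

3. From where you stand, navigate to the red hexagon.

turn left 93°, forward 9.3 m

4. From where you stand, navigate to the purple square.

turn right 48°, forward 2.7 m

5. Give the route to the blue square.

turn right 115°, forward 2.1 m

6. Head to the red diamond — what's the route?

turn right 165°, forward 2.8 m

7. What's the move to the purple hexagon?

turn right 18°, forward 3.4 m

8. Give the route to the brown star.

turn left 51°, forward 2.6 m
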